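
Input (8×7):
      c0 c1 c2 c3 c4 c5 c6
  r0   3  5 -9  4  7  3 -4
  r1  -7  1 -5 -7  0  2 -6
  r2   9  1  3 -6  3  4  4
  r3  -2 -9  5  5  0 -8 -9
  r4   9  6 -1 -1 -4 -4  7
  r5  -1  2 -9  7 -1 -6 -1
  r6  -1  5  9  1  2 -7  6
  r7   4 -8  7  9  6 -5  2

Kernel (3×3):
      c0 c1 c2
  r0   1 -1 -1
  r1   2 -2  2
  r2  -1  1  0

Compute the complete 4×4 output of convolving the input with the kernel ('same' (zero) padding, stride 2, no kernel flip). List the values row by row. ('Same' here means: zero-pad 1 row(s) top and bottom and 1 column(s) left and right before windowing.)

Output[0,0]: The receptive field on the zero-padded input at this output position is [0 0 0 / 0 3 5 / 0 -7 1]. Elementwise product with the kernel and sum: 0·1 + 0·-1 + 0·-1 + 0·2 + 3·-2 + 5·2 + 0·-1 + -7·1.

-3 30 7 6
-12 11 -24 7
4 -18 3 -16
15 13 -5 -24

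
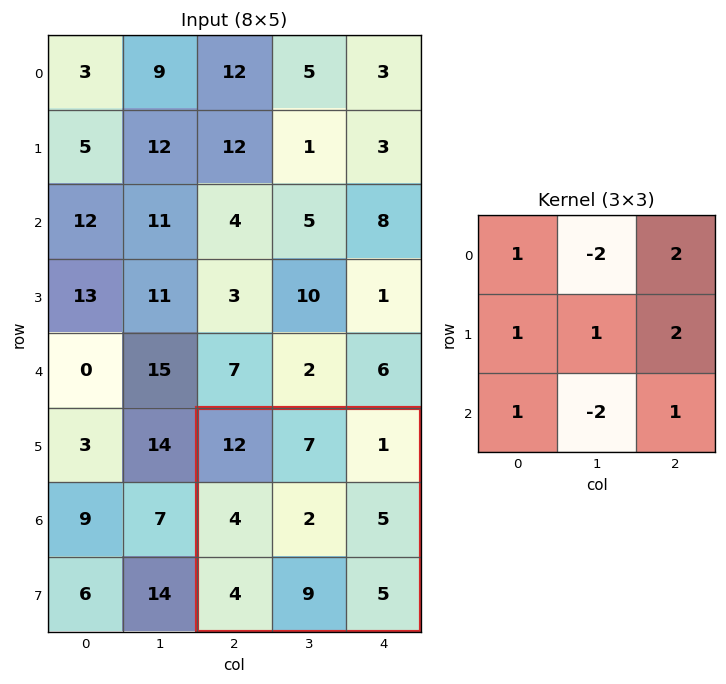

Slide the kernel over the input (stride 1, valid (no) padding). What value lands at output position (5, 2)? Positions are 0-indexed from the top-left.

The receptive field on the input at this output position is [12 7 1 / 4 2 5 / 4 9 5]. Elementwise product with the kernel and sum: 12·1 + 7·-2 + 1·2 + 4·1 + 2·1 + 5·2 + 4·1 + 9·-2 + 5·1.

7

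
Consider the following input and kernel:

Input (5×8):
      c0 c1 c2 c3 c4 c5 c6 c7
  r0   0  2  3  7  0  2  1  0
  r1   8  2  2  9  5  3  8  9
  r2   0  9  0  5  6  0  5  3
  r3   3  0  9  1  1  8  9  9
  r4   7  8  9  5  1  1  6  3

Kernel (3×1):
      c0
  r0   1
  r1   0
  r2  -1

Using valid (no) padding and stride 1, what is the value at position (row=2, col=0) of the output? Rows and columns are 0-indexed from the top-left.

The receptive field on the input at this output position is [0 / 3 / 7]. Elementwise product with the kernel and sum: 0·1 + 7·-1.

-7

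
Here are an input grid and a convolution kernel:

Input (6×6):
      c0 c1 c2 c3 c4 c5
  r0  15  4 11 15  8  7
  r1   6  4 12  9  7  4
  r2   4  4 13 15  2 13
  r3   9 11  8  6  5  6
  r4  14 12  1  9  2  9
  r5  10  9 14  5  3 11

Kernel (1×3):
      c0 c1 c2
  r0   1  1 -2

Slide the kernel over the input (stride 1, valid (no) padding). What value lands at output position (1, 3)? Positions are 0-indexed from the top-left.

The receptive field on the input at this output position is [9 7 4]. Elementwise product with the kernel and sum: 9·1 + 7·1 + 4·-2.

8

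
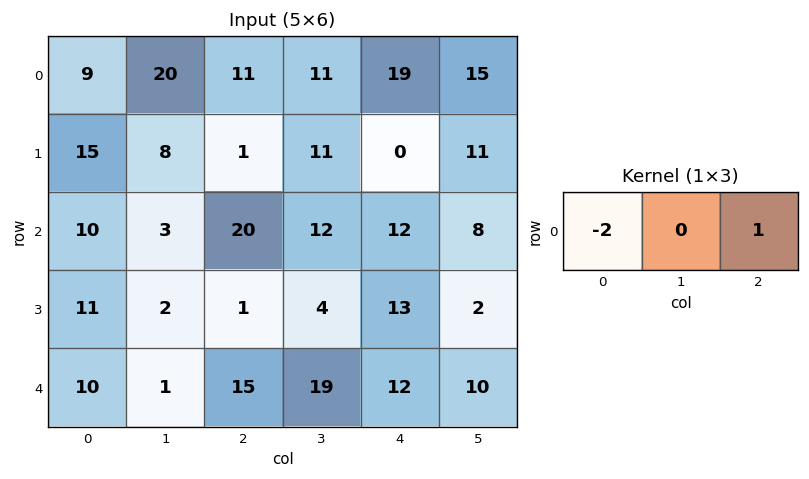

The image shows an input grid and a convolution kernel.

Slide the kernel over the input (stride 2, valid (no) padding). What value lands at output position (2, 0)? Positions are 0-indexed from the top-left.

-5

The receptive field on the input at this output position is [10 1 15]. Elementwise product with the kernel and sum: 10·-2 + 15·1.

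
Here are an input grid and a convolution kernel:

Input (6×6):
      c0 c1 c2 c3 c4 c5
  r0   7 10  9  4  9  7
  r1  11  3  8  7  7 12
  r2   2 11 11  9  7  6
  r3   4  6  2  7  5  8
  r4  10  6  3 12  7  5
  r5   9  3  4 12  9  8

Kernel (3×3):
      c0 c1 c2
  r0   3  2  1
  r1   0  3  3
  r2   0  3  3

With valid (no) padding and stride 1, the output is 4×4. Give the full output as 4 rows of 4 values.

Output[0,0]: The receptive field on the input at this output position is [7 10 9 / 11 3 8 / 2 11 11]. Elementwise product with the kernel and sum: 7·3 + 10·2 + 9·1 + 3·3 + 8·3 + 11·3 + 11·3.
Output[0,1]: The receptive field on the input at this output position is [10 9 4 / 3 8 7 / 11 11 9]. Elementwise product with the kernel and sum: 10·3 + 9·2 + 4·1 + 8·3 + 7·3 + 11·3 + 9·3.

149 157 134 133
137 119 129 125
90 136 151 122
74 122 145 126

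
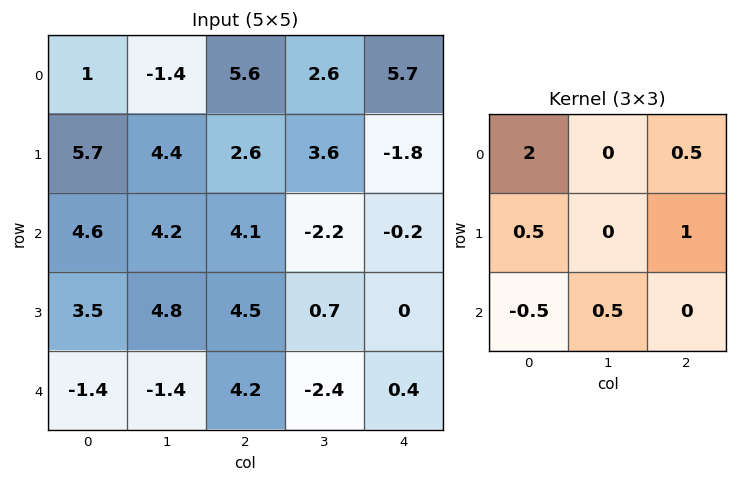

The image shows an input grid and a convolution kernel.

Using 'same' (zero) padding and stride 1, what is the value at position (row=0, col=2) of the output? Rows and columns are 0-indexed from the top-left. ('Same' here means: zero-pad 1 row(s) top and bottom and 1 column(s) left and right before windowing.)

The receptive field on the zero-padded input at this output position is [0 0 0 / -1.4 5.6 2.6 / 4.4 2.6 3.6]. Elementwise product with the kernel and sum: 0·2 + 0·0.5 + -1.4·0.5 + 2.6·1 + 4.4·-0.5 + 2.6·0.5.

1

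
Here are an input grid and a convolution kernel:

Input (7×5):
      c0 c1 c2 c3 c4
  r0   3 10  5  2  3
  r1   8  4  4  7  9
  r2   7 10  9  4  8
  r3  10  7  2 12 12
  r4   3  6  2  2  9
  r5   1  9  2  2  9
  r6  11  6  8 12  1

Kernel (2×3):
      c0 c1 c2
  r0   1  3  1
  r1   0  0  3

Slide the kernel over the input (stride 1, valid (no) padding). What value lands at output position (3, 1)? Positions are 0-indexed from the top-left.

The receptive field on the input at this output position is [7 2 12 / 6 2 2]. Elementwise product with the kernel and sum: 7·1 + 2·3 + 12·1 + 2·3.

31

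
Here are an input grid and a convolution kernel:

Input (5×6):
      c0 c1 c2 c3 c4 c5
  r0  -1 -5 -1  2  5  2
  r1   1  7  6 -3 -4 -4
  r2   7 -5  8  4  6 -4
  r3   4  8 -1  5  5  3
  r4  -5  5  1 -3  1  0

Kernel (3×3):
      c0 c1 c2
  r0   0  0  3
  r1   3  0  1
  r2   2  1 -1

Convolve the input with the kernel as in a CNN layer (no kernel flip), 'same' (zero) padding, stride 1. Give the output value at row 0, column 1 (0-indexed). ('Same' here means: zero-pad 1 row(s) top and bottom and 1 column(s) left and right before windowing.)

-1

The receptive field on the zero-padded input at this output position is [0 0 0 / -1 -5 -1 / 1 7 6]. Elementwise product with the kernel and sum: 0·3 + -1·3 + -1·1 + 1·2 + 7·1 + 6·-1.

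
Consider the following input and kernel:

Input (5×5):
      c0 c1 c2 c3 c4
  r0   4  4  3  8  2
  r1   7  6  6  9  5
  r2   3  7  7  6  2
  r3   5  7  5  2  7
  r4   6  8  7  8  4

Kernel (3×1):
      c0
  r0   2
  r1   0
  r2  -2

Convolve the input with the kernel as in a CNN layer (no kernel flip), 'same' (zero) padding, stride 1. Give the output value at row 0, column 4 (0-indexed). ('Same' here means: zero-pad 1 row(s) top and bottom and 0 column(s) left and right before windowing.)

-10

The receptive field on the zero-padded input at this output position is [0 / 2 / 5]. Elementwise product with the kernel and sum: 0·2 + 5·-2.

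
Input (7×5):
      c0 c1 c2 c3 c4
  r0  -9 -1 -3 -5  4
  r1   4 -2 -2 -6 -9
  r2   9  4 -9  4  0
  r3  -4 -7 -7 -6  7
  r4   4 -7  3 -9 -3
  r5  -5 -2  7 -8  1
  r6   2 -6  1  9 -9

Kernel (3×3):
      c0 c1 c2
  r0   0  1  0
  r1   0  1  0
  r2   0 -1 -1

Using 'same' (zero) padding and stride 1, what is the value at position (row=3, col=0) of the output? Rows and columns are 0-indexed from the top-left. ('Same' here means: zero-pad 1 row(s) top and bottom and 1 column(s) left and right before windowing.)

8

The receptive field on the zero-padded input at this output position is [0 9 4 / 0 -4 -7 / 0 4 -7]. Elementwise product with the kernel and sum: 9·1 + -4·1 + 4·-1 + -7·-1.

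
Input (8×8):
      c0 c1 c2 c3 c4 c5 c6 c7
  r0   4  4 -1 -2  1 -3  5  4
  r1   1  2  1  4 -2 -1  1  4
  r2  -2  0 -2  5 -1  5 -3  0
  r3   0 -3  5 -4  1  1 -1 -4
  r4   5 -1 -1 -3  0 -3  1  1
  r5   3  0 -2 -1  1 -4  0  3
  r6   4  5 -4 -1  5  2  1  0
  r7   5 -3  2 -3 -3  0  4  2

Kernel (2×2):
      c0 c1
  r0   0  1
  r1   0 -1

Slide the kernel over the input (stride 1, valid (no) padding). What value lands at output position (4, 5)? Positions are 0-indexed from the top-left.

1

The receptive field on the input at this output position is [-3 1 / -4 0]. Elementwise product with the kernel and sum: 1·1 + 0·-1.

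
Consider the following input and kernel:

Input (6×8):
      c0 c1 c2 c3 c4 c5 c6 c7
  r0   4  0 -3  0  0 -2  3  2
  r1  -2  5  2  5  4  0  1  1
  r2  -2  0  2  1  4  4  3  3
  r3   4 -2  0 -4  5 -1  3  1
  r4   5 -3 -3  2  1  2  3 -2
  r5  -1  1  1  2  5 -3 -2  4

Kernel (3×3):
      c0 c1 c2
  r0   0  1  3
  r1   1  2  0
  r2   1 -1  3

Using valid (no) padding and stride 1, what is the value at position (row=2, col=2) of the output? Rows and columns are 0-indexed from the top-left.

The receptive field on the input at this output position is [2 1 4 / 0 -4 5 / -3 2 1]. Elementwise product with the kernel and sum: 1·1 + 4·3 + 0·1 + -4·2 + -3·1 + 2·-1 + 1·3.

3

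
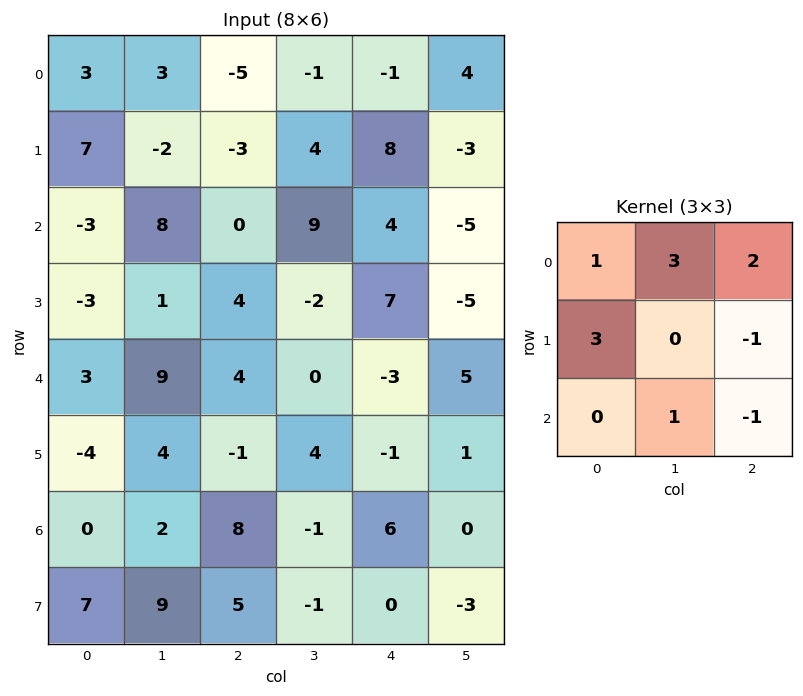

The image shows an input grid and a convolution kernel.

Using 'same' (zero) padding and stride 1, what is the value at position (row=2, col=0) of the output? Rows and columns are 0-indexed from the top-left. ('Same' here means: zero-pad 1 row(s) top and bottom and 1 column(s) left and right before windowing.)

5

The receptive field on the zero-padded input at this output position is [0 7 -2 / 0 -3 8 / 0 -3 1]. Elementwise product with the kernel and sum: 0·1 + 7·3 + -2·2 + 0·3 + 8·-1 + -3·1 + 1·-1.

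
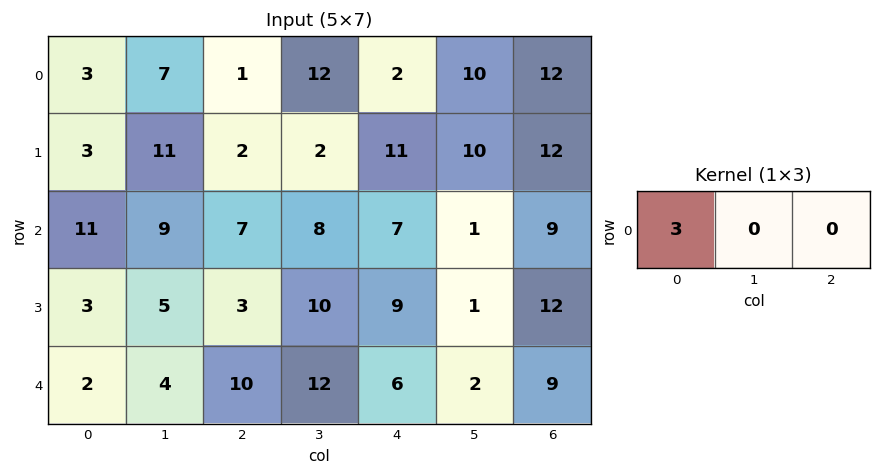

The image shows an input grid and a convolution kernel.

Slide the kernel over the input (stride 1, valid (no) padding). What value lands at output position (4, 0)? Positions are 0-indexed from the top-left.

6

The receptive field on the input at this output position is [2 4 10]. Elementwise product with the kernel and sum: 2·3.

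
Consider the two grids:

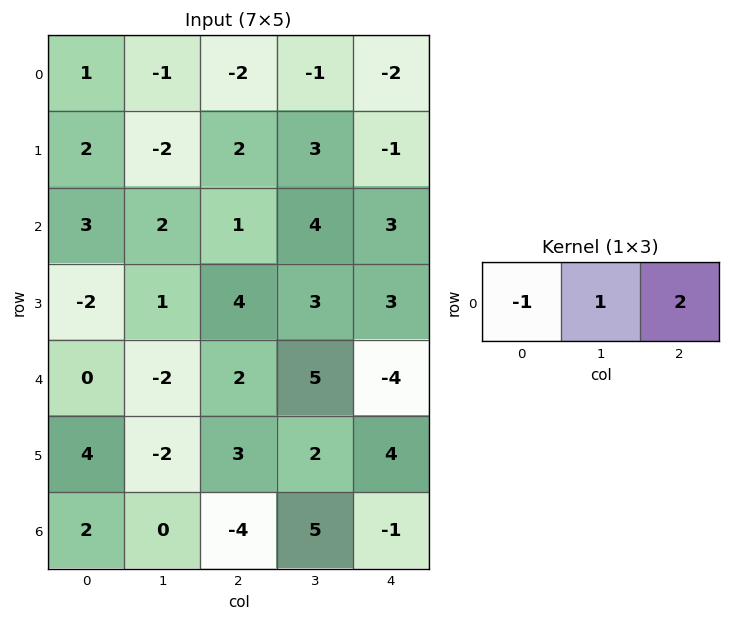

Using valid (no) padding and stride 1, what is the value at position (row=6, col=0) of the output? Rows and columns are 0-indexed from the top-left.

The receptive field on the input at this output position is [2 0 -4]. Elementwise product with the kernel and sum: 2·-1 + 0·1 + -4·2.

-10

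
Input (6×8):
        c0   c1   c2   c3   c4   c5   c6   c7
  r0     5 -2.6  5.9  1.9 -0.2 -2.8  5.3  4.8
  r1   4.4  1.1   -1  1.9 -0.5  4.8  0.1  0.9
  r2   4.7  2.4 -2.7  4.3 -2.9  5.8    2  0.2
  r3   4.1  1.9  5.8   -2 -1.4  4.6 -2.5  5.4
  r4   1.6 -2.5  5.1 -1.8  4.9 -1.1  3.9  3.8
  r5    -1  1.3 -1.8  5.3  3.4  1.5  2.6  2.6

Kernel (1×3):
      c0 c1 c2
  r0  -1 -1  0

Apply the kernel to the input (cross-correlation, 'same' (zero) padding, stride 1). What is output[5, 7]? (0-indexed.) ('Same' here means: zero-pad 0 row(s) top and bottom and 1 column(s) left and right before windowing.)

-5.2

The receptive field on the zero-padded input at this output position is [2.6 2.6 0]. Elementwise product with the kernel and sum: 2.6·-1 + 2.6·-1.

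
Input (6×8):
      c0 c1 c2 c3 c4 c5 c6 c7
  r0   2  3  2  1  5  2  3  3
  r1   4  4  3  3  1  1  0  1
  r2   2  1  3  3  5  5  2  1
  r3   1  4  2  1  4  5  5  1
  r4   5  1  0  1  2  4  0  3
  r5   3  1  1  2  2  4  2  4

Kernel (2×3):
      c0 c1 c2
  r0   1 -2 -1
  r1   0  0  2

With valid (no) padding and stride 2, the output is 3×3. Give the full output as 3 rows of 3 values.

0 -3 -2
1 0 3
5 0 -2

Output[0,0]: The receptive field on the input at this output position is [2 3 2 / 4 4 3]. Elementwise product with the kernel and sum: 2·1 + 3·-2 + 2·-1 + 3·2.
Output[0,1]: The receptive field on the input at this output position is [2 1 5 / 3 3 1]. Elementwise product with the kernel and sum: 2·1 + 1·-2 + 5·-1 + 1·2.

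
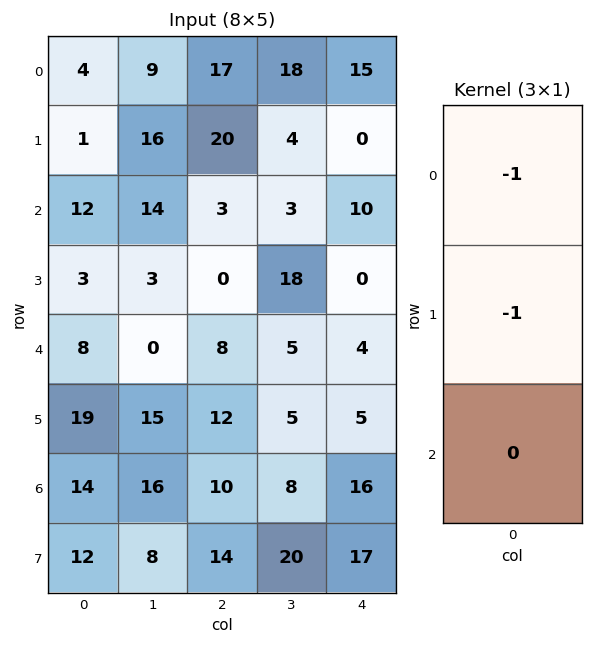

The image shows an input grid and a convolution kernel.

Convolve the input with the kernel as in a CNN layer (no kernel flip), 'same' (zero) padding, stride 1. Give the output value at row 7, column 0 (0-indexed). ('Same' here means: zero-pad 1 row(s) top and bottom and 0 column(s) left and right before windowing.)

The receptive field on the zero-padded input at this output position is [14 / 12 / 0]. Elementwise product with the kernel and sum: 14·-1 + 12·-1.

-26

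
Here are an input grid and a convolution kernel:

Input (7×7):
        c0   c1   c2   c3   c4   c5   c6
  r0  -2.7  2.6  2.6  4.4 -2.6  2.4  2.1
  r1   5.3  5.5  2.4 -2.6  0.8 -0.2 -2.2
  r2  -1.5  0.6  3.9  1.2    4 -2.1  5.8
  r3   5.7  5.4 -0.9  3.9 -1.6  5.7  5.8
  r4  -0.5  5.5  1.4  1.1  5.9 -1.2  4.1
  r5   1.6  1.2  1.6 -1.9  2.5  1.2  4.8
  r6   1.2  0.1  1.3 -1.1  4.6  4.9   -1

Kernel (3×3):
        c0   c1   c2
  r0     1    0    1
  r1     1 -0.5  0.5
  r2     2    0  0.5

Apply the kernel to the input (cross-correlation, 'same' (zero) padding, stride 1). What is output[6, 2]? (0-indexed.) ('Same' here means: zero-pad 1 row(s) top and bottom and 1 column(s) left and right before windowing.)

-1.8

The receptive field on the zero-padded input at this output position is [1.2 1.6 -1.9 / 0.1 1.3 -1.1 / 0 0 0]. Elementwise product with the kernel and sum: 1.2·1 + -1.9·1 + 0.1·1 + 1.3·-0.5 + -1.1·0.5 + 0·2 + 0·0.5.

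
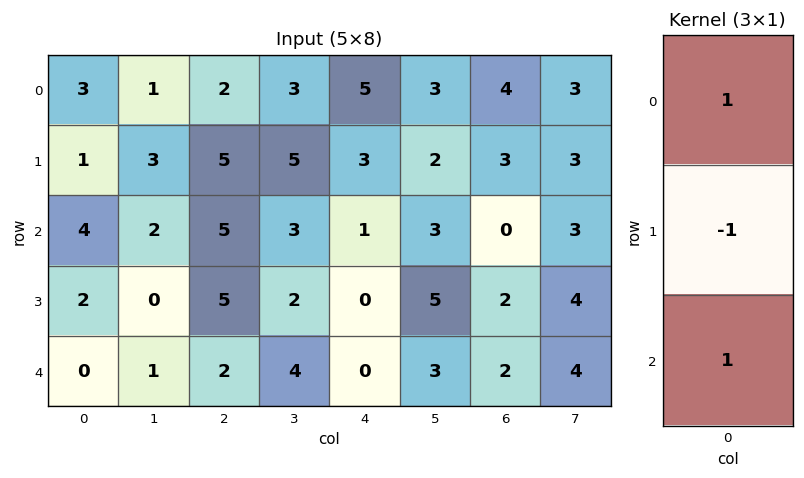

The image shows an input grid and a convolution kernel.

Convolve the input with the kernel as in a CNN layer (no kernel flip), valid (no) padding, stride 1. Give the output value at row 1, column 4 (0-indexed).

2

The receptive field on the input at this output position is [3 / 1 / 0]. Elementwise product with the kernel and sum: 3·1 + 1·-1 + 0·1.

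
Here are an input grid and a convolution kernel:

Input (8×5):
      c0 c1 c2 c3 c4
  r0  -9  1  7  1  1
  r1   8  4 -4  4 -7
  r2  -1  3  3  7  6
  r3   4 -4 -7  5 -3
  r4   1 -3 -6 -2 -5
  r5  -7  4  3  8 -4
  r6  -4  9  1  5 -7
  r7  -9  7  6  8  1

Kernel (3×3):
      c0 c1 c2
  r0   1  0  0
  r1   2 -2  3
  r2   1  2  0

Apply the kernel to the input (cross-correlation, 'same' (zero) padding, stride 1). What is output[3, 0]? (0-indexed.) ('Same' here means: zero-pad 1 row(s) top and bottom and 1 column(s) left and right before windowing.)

-18

The receptive field on the zero-padded input at this output position is [0 -1 3 / 0 4 -4 / 0 1 -3]. Elementwise product with the kernel and sum: 0·1 + 0·2 + 4·-2 + -4·3 + 0·1 + 1·2.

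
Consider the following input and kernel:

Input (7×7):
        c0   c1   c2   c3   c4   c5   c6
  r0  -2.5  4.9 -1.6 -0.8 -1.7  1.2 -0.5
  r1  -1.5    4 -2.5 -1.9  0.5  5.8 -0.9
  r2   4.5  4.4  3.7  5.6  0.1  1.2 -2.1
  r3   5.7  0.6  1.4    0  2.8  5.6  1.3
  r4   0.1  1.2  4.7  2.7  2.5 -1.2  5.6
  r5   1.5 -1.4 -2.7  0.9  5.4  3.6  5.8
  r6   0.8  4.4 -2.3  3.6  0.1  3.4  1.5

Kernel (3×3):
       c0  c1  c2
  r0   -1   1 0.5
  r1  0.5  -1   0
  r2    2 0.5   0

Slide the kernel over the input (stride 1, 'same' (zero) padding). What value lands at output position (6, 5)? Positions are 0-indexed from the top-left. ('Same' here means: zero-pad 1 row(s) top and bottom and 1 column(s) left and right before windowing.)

The receptive field on the zero-padded input at this output position is [5.4 3.6 5.8 / 0.1 3.4 1.5 / 0 0 0]. Elementwise product with the kernel and sum: 5.4·-1 + 3.6·1 + 5.8·0.5 + 0.1·0.5 + 3.4·-1 + 0·2 + 0·0.5.

-2.25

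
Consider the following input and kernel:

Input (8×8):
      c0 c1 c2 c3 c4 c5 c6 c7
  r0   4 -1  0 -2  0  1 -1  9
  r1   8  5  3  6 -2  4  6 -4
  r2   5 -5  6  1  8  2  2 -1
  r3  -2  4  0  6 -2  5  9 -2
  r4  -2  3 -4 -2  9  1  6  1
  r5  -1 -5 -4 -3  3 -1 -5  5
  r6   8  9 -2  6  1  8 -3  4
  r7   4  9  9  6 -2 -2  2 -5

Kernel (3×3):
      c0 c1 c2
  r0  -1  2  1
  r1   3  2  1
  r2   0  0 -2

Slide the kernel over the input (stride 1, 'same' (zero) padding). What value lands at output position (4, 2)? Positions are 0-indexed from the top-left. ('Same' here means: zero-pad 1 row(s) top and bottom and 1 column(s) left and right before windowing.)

7

The receptive field on the zero-padded input at this output position is [4 0 6 / 3 -4 -2 / -5 -4 -3]. Elementwise product with the kernel and sum: 4·-1 + 0·2 + 6·1 + 3·3 + -4·2 + -2·1 + -3·-2.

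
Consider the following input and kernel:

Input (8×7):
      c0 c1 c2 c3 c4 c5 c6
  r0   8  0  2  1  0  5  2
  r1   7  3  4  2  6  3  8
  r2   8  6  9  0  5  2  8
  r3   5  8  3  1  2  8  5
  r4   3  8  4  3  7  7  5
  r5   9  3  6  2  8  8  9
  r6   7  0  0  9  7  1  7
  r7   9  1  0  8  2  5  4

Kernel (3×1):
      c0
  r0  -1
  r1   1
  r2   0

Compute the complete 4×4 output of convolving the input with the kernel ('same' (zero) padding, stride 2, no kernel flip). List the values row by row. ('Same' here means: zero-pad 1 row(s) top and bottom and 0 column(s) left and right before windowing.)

Output[0,0]: The receptive field on the zero-padded input at this output position is [0 / 8 / 7]. Elementwise product with the kernel and sum: 0·-1 + 8·1.
Output[0,1]: The receptive field on the zero-padded input at this output position is [0 / 2 / 4]. Elementwise product with the kernel and sum: 0·-1 + 2·1.

8 2 0 2
1 5 -1 0
-2 1 5 0
-2 -6 -1 -2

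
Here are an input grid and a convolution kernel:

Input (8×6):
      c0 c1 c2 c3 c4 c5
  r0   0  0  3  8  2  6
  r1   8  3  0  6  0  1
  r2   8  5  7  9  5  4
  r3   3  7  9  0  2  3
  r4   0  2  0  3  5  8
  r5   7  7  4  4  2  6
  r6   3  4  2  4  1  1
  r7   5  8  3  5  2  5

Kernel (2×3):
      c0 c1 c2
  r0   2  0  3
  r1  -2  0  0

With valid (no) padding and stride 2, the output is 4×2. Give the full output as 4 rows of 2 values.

-7 12
31 11
-14 7
2 1

Output[0,0]: The receptive field on the input at this output position is [0 0 3 / 8 3 0]. Elementwise product with the kernel and sum: 0·2 + 3·3 + 8·-2.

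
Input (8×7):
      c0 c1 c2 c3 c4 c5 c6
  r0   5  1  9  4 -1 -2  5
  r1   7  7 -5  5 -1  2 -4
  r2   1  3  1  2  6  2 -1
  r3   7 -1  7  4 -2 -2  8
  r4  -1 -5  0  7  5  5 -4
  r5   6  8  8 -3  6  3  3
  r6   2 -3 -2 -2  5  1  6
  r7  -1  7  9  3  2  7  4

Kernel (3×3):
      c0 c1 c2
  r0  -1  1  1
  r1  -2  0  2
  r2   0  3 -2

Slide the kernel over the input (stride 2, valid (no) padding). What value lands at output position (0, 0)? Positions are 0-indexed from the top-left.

The receptive field on the input at this output position is [5 1 9 / 7 7 -5 / 1 3 1]. Elementwise product with the kernel and sum: 5·-1 + 1·1 + 9·1 + 7·-2 + -5·2 + 3·3 + 1·-2.

-12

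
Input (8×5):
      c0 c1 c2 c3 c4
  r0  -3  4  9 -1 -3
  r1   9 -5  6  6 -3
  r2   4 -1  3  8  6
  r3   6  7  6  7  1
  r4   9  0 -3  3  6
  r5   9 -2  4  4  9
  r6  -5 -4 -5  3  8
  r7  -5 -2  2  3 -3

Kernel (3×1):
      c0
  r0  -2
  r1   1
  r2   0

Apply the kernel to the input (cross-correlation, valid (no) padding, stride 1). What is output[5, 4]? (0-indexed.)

-10

The receptive field on the input at this output position is [9 / 8 / -3]. Elementwise product with the kernel and sum: 9·-2 + 8·1.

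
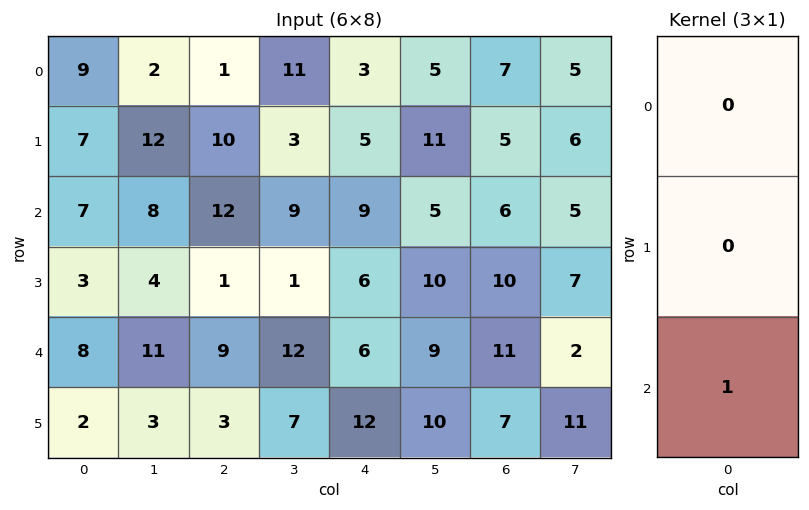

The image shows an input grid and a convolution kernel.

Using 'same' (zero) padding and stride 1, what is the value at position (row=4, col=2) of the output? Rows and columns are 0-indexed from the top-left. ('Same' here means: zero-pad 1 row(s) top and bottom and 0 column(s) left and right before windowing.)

The receptive field on the zero-padded input at this output position is [1 / 9 / 3]. Elementwise product with the kernel and sum: 3·1.

3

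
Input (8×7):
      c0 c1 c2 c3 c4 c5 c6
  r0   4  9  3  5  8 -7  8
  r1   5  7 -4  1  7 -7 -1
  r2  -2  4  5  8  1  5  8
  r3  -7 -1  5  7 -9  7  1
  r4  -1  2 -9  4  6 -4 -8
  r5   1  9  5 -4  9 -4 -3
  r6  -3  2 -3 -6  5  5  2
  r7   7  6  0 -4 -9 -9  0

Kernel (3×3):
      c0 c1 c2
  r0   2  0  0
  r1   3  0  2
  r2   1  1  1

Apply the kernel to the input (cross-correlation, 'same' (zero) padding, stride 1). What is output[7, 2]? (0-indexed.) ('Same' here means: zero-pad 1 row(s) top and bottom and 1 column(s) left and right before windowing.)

The receptive field on the zero-padded input at this output position is [2 -3 -6 / 6 0 -4 / 0 0 0]. Elementwise product with the kernel and sum: 2·2 + 6·3 + -4·2 + 0·1 + 0·1 + 0·1.

14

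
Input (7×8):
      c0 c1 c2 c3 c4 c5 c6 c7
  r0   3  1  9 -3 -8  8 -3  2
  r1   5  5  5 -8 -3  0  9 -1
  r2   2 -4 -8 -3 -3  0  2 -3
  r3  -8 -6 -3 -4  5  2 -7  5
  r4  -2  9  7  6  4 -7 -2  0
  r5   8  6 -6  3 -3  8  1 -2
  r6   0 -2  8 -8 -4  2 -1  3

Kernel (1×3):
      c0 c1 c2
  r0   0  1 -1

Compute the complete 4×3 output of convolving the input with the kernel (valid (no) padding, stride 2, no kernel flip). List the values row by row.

Output[0,0]: The receptive field on the input at this output position is [3 1 9]. Elementwise product with the kernel and sum: 1·1 + 9·-1.
Output[0,1]: The receptive field on the input at this output position is [9 -3 -8]. Elementwise product with the kernel and sum: -3·1 + -8·-1.

-8 5 11
4 0 -2
2 2 -5
-10 -4 3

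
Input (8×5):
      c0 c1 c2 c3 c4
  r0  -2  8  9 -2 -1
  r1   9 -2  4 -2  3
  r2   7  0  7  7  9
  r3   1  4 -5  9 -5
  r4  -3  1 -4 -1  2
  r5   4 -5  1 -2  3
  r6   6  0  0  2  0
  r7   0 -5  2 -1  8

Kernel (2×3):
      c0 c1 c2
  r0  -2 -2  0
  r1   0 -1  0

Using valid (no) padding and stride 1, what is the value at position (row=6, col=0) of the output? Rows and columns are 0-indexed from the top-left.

The receptive field on the input at this output position is [6 0 0 / 0 -5 2]. Elementwise product with the kernel and sum: 6·-2 + 0·-2 + -5·-1.

-7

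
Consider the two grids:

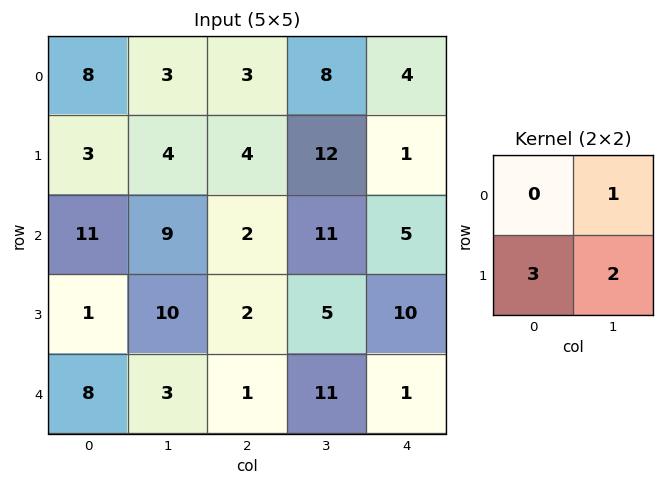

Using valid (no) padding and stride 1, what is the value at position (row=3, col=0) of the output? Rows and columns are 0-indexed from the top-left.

40

The receptive field on the input at this output position is [1 10 / 8 3]. Elementwise product with the kernel and sum: 10·1 + 8·3 + 3·2.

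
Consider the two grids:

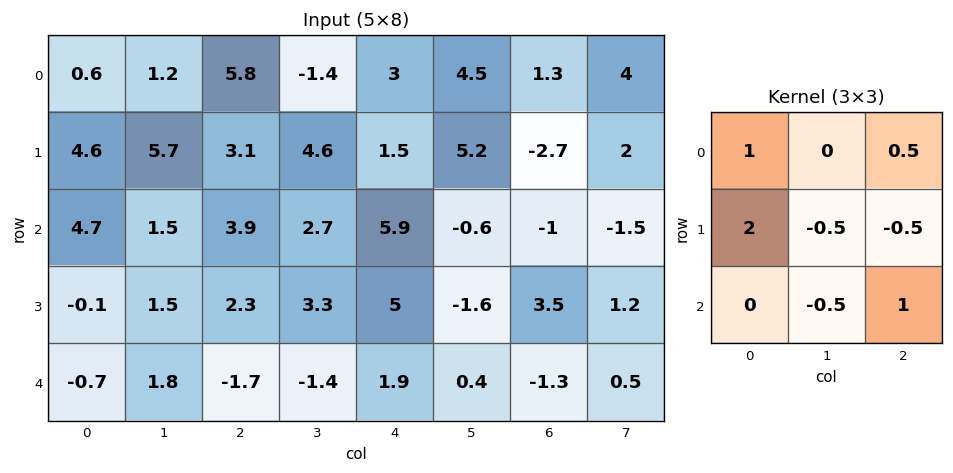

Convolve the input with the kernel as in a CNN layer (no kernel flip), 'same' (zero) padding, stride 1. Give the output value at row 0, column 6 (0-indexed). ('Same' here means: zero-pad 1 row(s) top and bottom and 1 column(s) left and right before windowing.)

9.7

The receptive field on the zero-padded input at this output position is [0 0 0 / 4.5 1.3 4 / 5.2 -2.7 2]. Elementwise product with the kernel and sum: 0·1 + 0·0.5 + 4.5·2 + 1.3·-0.5 + 4·-0.5 + -2.7·-0.5 + 2·1.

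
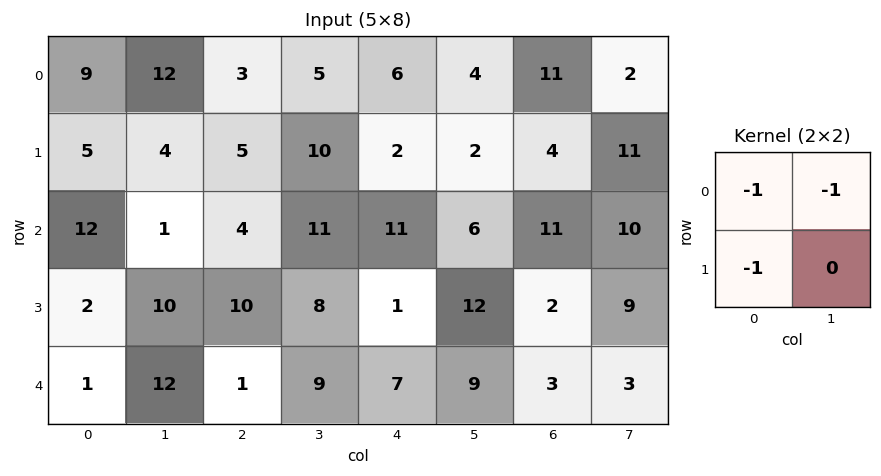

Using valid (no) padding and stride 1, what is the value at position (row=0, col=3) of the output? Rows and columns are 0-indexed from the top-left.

The receptive field on the input at this output position is [5 6 / 10 2]. Elementwise product with the kernel and sum: 5·-1 + 6·-1 + 10·-1.

-21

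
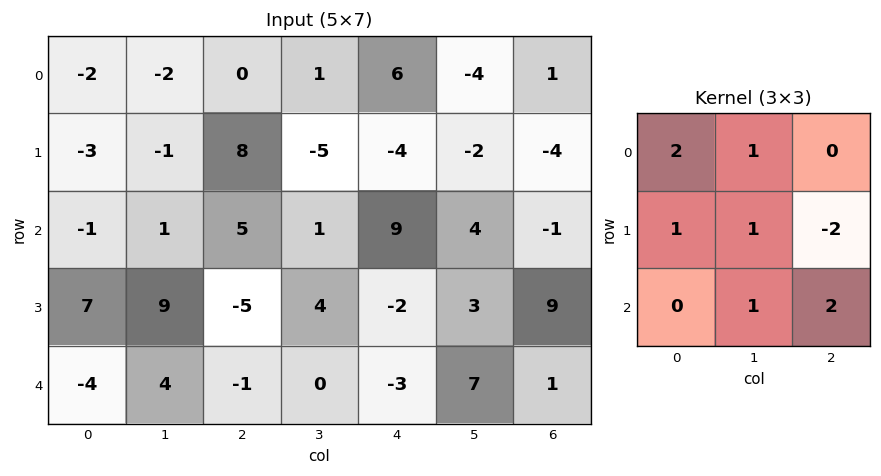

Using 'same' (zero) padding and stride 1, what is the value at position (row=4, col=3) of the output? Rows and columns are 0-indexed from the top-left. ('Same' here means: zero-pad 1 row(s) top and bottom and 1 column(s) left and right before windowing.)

-1

The receptive field on the zero-padded input at this output position is [-5 4 -2 / -1 0 -3 / 0 0 0]. Elementwise product with the kernel and sum: -5·2 + 4·1 + -1·1 + 0·1 + -3·-2 + 0·1 + 0·2.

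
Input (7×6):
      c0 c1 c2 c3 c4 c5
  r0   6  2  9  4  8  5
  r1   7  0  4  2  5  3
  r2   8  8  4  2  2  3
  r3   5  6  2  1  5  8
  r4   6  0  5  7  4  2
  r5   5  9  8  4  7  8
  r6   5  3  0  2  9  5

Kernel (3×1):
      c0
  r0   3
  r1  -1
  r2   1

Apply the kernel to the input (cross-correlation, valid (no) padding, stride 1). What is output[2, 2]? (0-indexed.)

15

The receptive field on the input at this output position is [4 / 2 / 5]. Elementwise product with the kernel and sum: 4·3 + 2·-1 + 5·1.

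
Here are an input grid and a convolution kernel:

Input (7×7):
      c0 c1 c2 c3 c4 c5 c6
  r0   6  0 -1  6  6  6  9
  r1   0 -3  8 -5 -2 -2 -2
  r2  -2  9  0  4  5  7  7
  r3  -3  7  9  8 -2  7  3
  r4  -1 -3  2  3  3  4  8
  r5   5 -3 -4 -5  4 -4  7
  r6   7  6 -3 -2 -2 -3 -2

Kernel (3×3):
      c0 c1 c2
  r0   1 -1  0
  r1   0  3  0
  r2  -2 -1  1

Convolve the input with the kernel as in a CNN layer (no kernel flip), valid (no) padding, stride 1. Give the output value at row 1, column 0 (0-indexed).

The receptive field on the input at this output position is [0 -3 8 / -2 9 0 / -3 7 9]. Elementwise product with the kernel and sum: 0·1 + -3·-1 + 9·3 + -3·-2 + 7·-1 + 9·1.

38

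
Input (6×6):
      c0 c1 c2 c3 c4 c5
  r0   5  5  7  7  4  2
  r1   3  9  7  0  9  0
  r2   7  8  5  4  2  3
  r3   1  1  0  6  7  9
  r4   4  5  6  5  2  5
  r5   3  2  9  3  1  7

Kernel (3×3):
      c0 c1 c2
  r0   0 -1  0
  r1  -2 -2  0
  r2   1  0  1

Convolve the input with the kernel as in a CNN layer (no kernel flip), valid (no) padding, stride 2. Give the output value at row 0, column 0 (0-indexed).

The receptive field on the input at this output position is [5 5 7 / 3 9 7 / 7 8 5]. Elementwise product with the kernel and sum: 5·-1 + 3·-2 + 9·-2 + 7·1 + 5·1.

-17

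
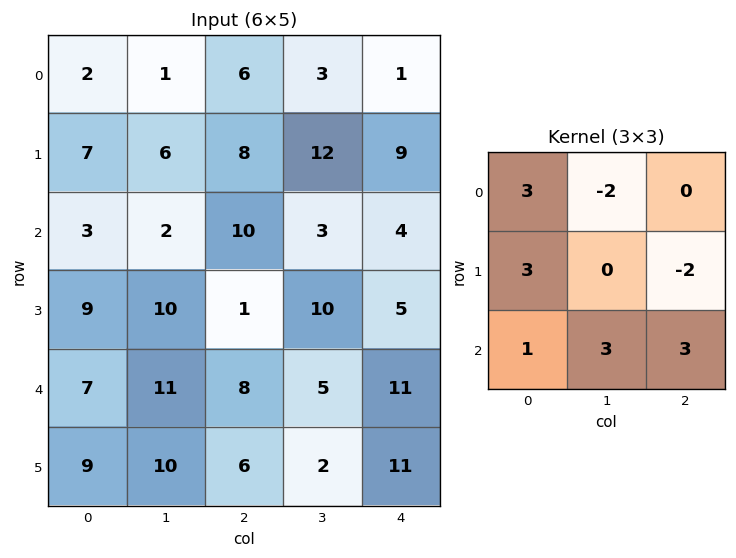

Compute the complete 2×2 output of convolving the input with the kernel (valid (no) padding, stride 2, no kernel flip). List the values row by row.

48 49
94 73

Output[0,0]: The receptive field on the input at this output position is [2 1 6 / 7 6 8 / 3 2 10]. Elementwise product with the kernel and sum: 2·3 + 1·-2 + 7·3 + 8·-2 + 3·1 + 2·3 + 10·3.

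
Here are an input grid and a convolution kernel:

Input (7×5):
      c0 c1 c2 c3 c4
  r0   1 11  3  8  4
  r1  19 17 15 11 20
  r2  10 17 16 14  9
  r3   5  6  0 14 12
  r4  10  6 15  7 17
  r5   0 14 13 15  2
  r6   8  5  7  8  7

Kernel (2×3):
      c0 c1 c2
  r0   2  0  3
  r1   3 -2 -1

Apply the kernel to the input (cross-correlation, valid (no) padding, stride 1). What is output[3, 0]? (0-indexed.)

13

The receptive field on the input at this output position is [5 6 0 / 10 6 15]. Elementwise product with the kernel and sum: 5·2 + 0·3 + 10·3 + 6·-2 + 15·-1.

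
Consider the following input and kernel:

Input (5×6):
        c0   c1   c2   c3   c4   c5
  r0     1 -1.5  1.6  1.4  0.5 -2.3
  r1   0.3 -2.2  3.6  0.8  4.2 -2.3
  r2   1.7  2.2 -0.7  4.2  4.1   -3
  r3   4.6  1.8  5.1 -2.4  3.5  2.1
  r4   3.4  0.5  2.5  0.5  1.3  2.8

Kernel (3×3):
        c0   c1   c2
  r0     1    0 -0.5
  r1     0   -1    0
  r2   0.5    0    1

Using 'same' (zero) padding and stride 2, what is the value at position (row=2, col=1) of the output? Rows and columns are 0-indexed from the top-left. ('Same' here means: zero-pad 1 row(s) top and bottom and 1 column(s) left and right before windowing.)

The receptive field on the zero-padded input at this output position is [1.8 5.1 -2.4 / 0.5 2.5 0.5 / 0 0 0]. Elementwise product with the kernel and sum: 1.8·1 + -2.4·-0.5 + 2.5·-1 + 0·0.5 + 0·1.

0.5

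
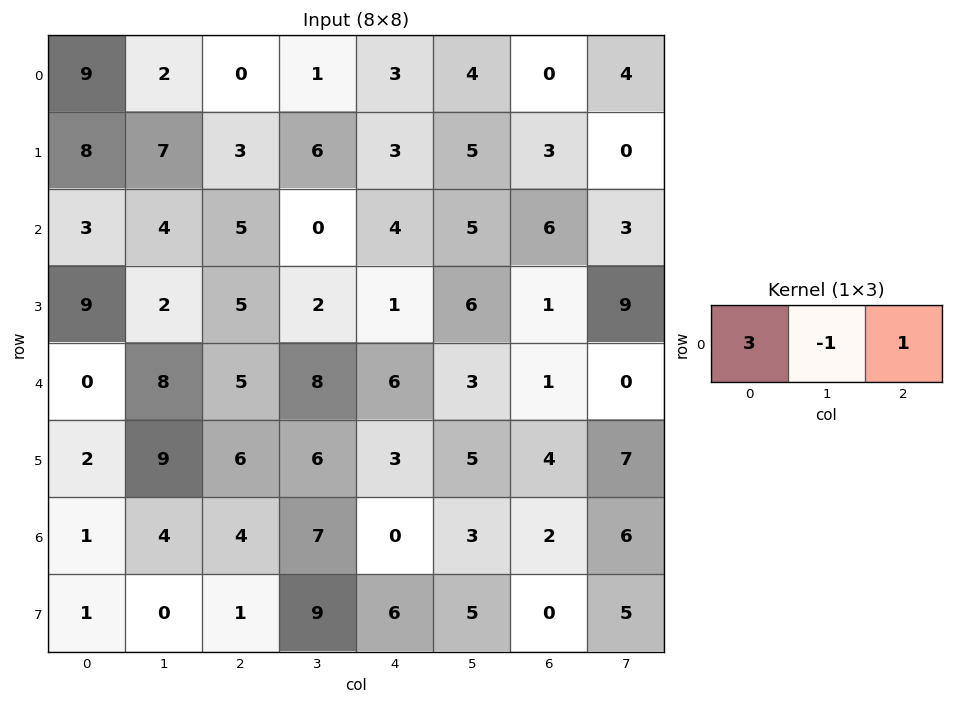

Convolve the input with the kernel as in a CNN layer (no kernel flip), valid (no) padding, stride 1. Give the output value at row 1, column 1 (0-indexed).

24

The receptive field on the input at this output position is [7 3 6]. Elementwise product with the kernel and sum: 7·3 + 3·-1 + 6·1.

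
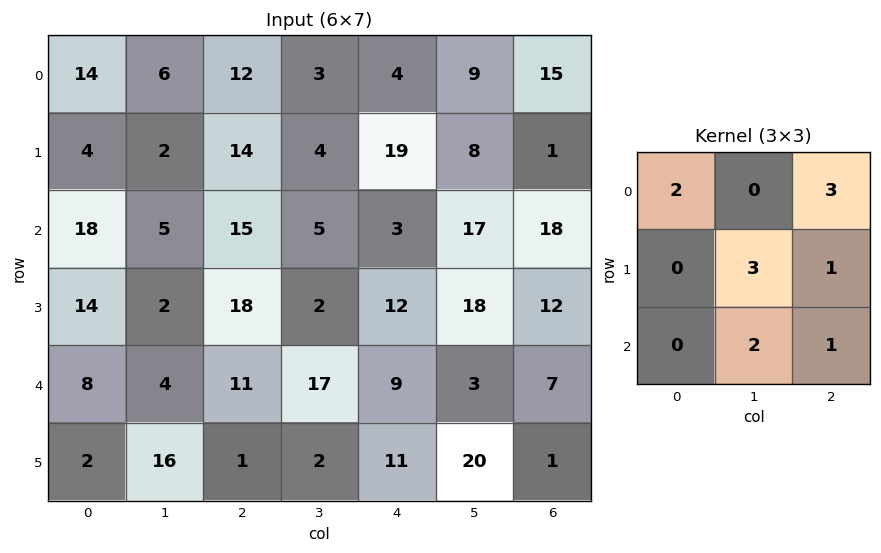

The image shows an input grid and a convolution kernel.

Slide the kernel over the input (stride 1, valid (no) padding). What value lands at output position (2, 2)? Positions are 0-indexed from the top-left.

100

The receptive field on the input at this output position is [15 5 3 / 18 2 12 / 11 17 9]. Elementwise product with the kernel and sum: 15·2 + 3·3 + 2·3 + 12·1 + 17·2 + 9·1.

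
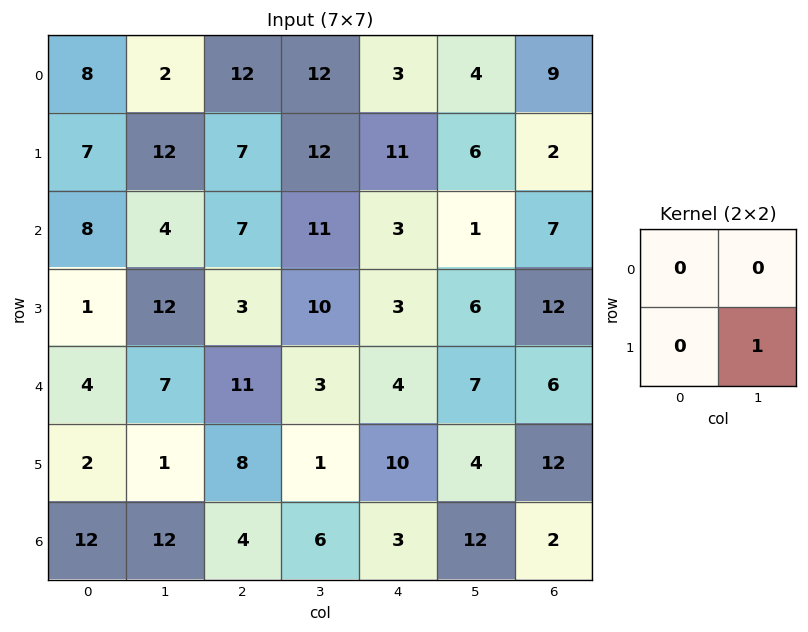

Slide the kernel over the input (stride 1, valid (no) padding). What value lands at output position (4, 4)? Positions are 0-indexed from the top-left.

The receptive field on the input at this output position is [4 7 / 10 4]. Elementwise product with the kernel and sum: 4·1.

4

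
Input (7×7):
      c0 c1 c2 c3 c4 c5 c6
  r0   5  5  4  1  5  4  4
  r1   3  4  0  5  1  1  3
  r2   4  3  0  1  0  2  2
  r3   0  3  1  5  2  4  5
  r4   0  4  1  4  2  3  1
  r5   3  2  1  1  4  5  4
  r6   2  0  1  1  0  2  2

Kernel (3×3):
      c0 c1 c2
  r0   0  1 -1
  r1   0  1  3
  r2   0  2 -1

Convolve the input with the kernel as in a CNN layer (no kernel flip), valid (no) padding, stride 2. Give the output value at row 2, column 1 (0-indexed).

The receptive field on the input at this output position is [1 4 2 / 1 1 4 / 1 1 0]. Elementwise product with the kernel and sum: 4·1 + 2·-1 + 1·1 + 4·3 + 1·2 + 0·-1.

17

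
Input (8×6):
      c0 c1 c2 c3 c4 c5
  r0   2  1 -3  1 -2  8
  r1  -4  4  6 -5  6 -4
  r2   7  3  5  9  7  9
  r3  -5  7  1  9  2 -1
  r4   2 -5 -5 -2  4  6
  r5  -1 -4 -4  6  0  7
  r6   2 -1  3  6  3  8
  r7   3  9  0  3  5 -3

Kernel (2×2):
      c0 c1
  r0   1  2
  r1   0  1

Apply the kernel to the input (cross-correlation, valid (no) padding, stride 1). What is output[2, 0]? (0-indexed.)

The receptive field on the input at this output position is [7 3 / -5 7]. Elementwise product with the kernel and sum: 7·1 + 3·2 + 7·1.

20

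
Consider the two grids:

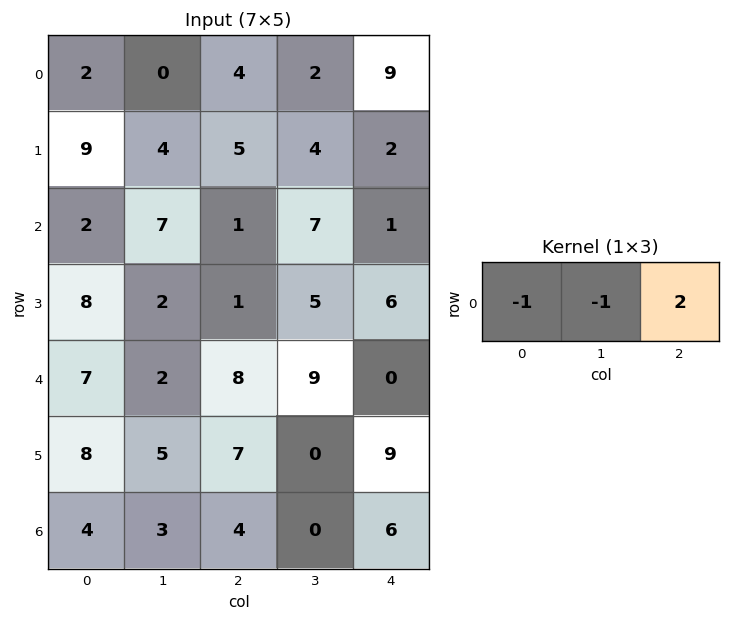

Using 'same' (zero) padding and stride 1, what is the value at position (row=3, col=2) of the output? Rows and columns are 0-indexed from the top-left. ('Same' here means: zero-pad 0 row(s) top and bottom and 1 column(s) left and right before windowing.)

The receptive field on the zero-padded input at this output position is [2 1 5]. Elementwise product with the kernel and sum: 2·-1 + 1·-1 + 5·2.

7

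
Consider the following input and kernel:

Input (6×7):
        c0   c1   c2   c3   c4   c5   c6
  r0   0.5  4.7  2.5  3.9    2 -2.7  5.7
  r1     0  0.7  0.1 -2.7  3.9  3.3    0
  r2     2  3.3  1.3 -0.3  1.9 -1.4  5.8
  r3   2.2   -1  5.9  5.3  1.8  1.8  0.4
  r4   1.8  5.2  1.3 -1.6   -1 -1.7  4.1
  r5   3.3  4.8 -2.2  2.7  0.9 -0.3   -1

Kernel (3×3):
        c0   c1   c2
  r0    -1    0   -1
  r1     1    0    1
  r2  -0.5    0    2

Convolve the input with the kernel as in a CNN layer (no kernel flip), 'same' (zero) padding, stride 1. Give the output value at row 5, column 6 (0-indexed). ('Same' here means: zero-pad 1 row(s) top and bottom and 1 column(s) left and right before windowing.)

The receptive field on the zero-padded input at this output position is [-1.7 4.1 0 / -0.3 -1 0 / 0 0 0]. Elementwise product with the kernel and sum: -1.7·-1 + 0·-1 + -0.3·1 + 0·1 + 0·-0.5 + 0·2.

1.4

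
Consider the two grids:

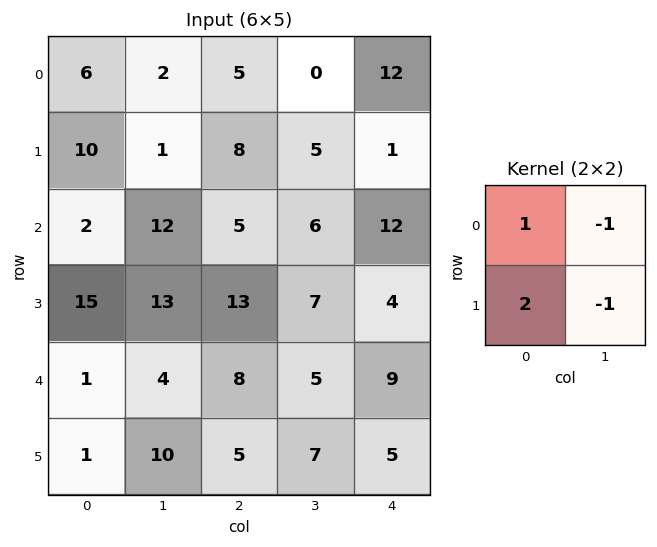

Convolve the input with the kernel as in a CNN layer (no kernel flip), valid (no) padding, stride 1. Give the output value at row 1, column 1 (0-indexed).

The receptive field on the input at this output position is [1 8 / 12 5]. Elementwise product with the kernel and sum: 1·1 + 8·-1 + 12·2 + 5·-1.

12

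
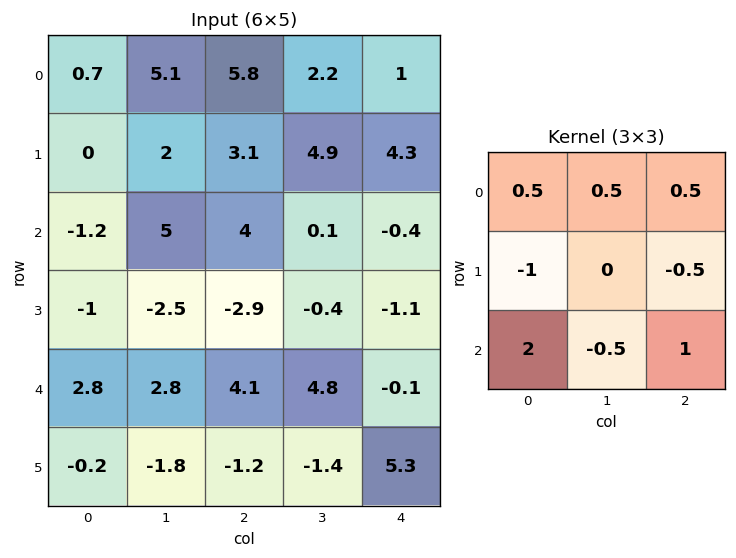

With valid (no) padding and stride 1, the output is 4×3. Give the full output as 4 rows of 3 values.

Output[0,0]: The receptive field on the input at this output position is [0.7 5.1 5.8 / 0 2 3.1 / -1.2 5 4]. Elementwise product with the kernel and sum: 0.7·0.5 + 5.1·0.5 + 5.8·0.5 + 0·-1 + 3.1·-0.5 + -1.2·2 + 5·-0.5 + 4·1.
Output[0,1]: The receptive field on the input at this output position is [5.1 5.8 2.2 / 2 3.1 4.9 / 5 4 0.1]. Elementwise product with the kernel and sum: 5.1·0.5 + 5.8·0.5 + 2.2·0.5 + 2·-1 + 4.9·-0.5 + 5·2 + 4·-0.5 + 0.1·1.

3.35 10.2 6.8
-1.9 -4 -4.35
14.65 15.6 11
-8.75 -12.5 -2.65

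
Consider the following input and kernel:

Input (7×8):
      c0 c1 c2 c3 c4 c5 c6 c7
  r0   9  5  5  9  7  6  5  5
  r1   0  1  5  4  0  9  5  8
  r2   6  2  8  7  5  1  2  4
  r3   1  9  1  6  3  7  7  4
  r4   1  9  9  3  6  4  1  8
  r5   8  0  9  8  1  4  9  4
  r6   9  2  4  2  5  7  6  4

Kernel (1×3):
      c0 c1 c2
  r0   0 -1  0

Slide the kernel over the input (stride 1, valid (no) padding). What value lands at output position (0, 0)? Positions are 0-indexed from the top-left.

-5

The receptive field on the input at this output position is [9 5 5]. Elementwise product with the kernel and sum: 5·-1.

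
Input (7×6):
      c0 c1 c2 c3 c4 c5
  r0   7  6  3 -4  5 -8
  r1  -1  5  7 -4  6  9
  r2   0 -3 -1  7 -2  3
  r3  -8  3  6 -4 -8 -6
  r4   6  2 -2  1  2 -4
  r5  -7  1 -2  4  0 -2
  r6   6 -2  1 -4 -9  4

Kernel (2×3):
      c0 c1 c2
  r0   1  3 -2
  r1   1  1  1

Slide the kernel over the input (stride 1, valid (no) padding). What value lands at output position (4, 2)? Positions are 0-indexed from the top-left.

-1

The receptive field on the input at this output position is [-2 1 2 / -2 4 0]. Elementwise product with the kernel and sum: -2·1 + 1·3 + 2·-2 + -2·1 + 4·1 + 0·1.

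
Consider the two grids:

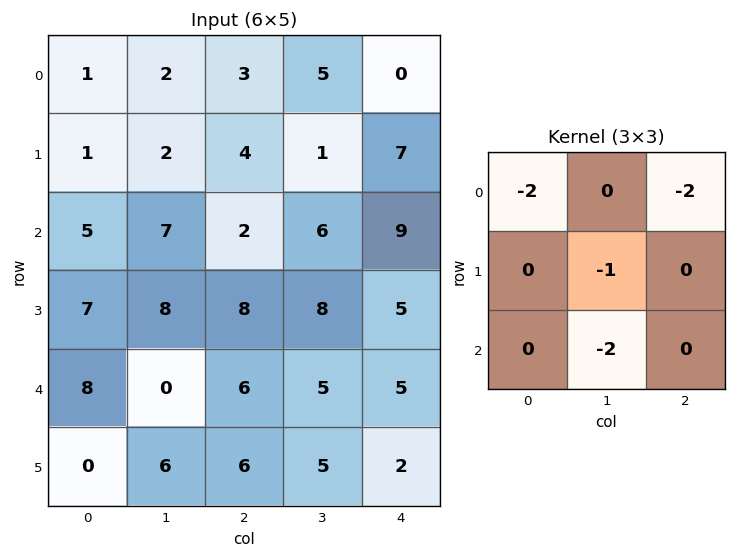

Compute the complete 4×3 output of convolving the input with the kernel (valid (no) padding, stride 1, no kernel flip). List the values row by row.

-24 -22 -19
-33 -24 -44
-22 -46 -40
-42 -50 -41

Output[0,0]: The receptive field on the input at this output position is [1 2 3 / 1 2 4 / 5 7 2]. Elementwise product with the kernel and sum: 1·-2 + 3·-2 + 2·-1 + 7·-2.
Output[0,1]: The receptive field on the input at this output position is [2 3 5 / 2 4 1 / 7 2 6]. Elementwise product with the kernel and sum: 2·-2 + 5·-2 + 4·-1 + 2·-2.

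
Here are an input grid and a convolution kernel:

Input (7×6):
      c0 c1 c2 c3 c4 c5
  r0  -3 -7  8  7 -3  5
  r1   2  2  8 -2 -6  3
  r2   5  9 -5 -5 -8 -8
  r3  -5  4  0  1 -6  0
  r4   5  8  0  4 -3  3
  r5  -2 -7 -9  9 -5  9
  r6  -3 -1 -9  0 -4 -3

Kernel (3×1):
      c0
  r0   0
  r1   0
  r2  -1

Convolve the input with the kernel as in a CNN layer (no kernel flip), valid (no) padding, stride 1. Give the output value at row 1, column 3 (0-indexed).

-1

The receptive field on the input at this output position is [-2 / -5 / 1]. Elementwise product with the kernel and sum: 1·-1.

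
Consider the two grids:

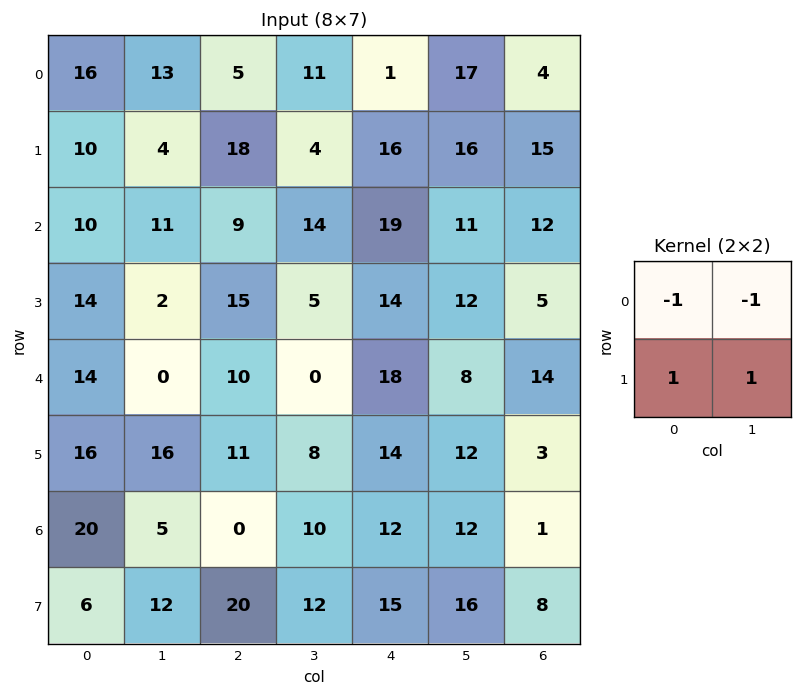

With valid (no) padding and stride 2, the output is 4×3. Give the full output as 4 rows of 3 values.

-15 6 14
-5 -3 -4
18 9 0
-7 22 7

Output[0,0]: The receptive field on the input at this output position is [16 13 / 10 4]. Elementwise product with the kernel and sum: 16·-1 + 13·-1 + 10·1 + 4·1.
Output[0,1]: The receptive field on the input at this output position is [5 11 / 18 4]. Elementwise product with the kernel and sum: 5·-1 + 11·-1 + 18·1 + 4·1.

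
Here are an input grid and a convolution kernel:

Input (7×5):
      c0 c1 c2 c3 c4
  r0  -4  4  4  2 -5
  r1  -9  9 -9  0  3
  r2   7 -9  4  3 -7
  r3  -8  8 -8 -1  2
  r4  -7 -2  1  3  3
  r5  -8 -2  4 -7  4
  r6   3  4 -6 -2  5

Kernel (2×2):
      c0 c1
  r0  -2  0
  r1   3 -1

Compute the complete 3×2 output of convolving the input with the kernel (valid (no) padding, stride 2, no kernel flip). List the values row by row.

Output[0,0]: The receptive field on the input at this output position is [-4 4 / -9 9]. Elementwise product with the kernel and sum: -4·-2 + -9·3 + 9·-1.
Output[0,1]: The receptive field on the input at this output position is [4 2 / -9 0]. Elementwise product with the kernel and sum: 4·-2 + -9·3 + 0·-1.

-28 -35
-46 -31
-8 17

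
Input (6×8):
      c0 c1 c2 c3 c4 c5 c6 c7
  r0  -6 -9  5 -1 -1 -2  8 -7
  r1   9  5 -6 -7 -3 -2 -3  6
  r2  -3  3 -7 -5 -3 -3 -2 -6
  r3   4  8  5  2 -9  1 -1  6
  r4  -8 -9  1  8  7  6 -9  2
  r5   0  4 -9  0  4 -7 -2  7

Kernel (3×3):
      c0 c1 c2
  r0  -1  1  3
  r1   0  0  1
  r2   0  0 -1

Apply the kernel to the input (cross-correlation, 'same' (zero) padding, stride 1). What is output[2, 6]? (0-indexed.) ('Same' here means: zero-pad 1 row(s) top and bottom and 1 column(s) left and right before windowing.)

The receptive field on the zero-padded input at this output position is [-2 -3 6 / -3 -2 -6 / 1 -1 6]. Elementwise product with the kernel and sum: -2·-1 + -3·1 + 6·3 + -6·1 + 6·-1.

5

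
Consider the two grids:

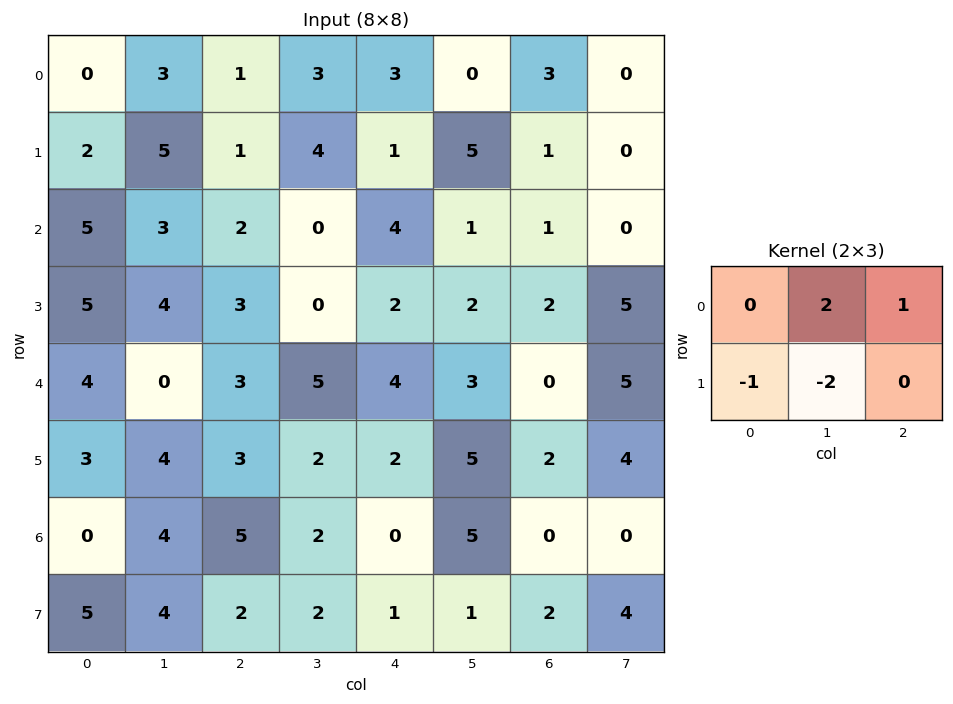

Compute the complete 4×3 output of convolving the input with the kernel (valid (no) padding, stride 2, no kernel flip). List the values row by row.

-5 0 -8
-5 1 -3
-8 7 -6
0 -2 7

Output[0,0]: The receptive field on the input at this output position is [0 3 1 / 2 5 1]. Elementwise product with the kernel and sum: 3·2 + 1·1 + 2·-1 + 5·-2.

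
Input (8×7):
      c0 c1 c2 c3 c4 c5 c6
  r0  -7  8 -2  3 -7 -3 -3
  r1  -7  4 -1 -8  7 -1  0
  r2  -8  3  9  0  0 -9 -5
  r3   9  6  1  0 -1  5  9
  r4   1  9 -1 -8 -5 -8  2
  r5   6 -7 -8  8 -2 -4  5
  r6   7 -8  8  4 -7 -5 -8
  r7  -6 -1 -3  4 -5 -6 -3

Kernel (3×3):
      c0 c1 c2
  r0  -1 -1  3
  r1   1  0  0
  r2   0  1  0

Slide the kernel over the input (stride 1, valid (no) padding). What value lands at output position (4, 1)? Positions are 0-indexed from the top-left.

-31

The receptive field on the input at this output position is [9 -1 -8 / -7 -8 8 / -8 8 4]. Elementwise product with the kernel and sum: 9·-1 + -1·-1 + -8·3 + -7·1 + 8·1.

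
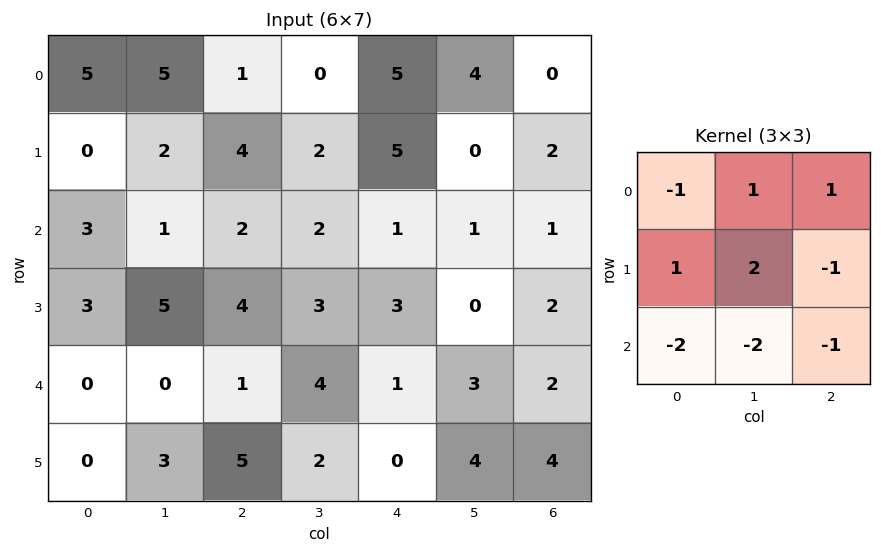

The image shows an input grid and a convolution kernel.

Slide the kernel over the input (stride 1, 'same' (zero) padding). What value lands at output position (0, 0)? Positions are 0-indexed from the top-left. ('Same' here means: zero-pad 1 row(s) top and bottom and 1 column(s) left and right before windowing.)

3

The receptive field on the zero-padded input at this output position is [0 0 0 / 0 5 5 / 0 0 2]. Elementwise product with the kernel and sum: 0·-1 + 0·1 + 0·1 + 0·1 + 5·2 + 5·-1 + 0·-2 + 0·-2 + 2·-1.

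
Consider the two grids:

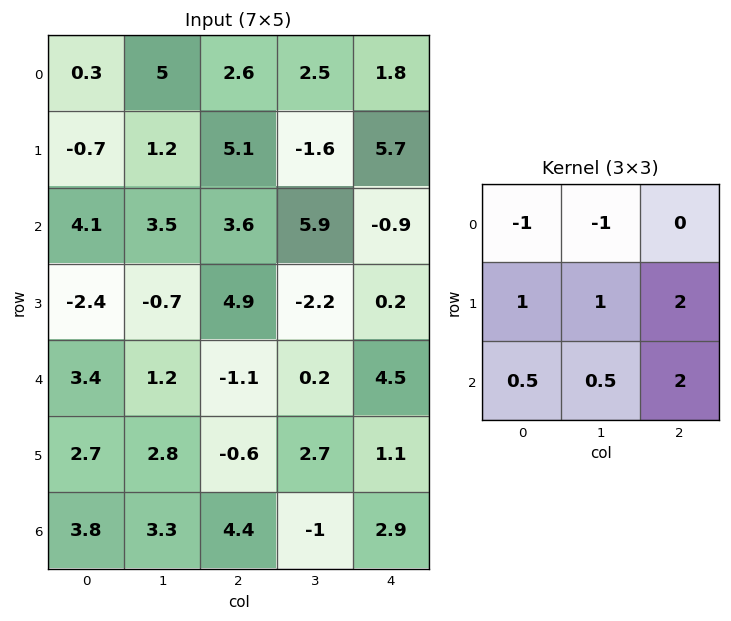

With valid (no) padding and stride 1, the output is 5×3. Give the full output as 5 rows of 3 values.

Output[0,0]: The receptive field on the input at this output position is [0.3 5 2.6 / -0.7 1.2 5.1 / 4.1 3.5 3.6]. Elementwise product with the kernel and sum: 0.3·-1 + 5·-1 + -0.7·1 + 1.2·1 + 5.1·2 + 4.1·0.5 + 3.5·0.5 + 3.6·2.

16.4 10.85 12.75
22.55 10.3 5.95
-0.8 -6.85 2.15
7.05 2.8 8.65
12.05 9.35 12.7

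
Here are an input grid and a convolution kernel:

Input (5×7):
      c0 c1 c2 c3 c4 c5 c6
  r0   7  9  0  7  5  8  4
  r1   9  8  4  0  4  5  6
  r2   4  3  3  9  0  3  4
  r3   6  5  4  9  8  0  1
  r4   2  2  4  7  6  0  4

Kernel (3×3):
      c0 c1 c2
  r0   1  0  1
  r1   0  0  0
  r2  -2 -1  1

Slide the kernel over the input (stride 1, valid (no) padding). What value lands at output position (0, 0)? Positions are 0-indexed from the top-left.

The receptive field on the input at this output position is [7 9 0 / 9 8 4 / 4 3 3]. Elementwise product with the kernel and sum: 7·1 + 0·1 + 4·-2 + 3·-1 + 3·1.

-1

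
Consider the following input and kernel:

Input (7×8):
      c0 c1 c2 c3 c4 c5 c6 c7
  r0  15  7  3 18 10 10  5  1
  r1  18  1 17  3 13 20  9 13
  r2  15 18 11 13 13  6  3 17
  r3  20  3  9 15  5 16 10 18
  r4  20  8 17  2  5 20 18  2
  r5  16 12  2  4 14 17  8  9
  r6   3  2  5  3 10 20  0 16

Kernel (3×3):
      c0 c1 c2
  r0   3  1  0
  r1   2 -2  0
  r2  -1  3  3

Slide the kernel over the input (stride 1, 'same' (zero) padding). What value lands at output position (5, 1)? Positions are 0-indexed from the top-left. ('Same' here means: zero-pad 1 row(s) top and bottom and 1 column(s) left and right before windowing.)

94

The receptive field on the zero-padded input at this output position is [20 8 17 / 16 12 2 / 3 2 5]. Elementwise product with the kernel and sum: 20·3 + 8·1 + 16·2 + 12·-2 + 3·-1 + 2·3 + 5·3.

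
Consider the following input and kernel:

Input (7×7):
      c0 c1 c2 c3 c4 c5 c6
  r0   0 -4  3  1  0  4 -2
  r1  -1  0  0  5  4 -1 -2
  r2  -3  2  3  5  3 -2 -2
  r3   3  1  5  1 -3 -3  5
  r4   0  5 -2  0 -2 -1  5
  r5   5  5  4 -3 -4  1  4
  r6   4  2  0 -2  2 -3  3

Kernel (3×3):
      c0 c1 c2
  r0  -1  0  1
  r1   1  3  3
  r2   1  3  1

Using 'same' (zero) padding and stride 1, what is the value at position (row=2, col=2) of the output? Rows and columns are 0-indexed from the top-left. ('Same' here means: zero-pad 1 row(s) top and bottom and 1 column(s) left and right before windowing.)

The receptive field on the zero-padded input at this output position is [0 0 5 / 2 3 5 / 1 5 1]. Elementwise product with the kernel and sum: 0·-1 + 5·1 + 2·1 + 3·3 + 5·3 + 1·1 + 5·3 + 1·1.

48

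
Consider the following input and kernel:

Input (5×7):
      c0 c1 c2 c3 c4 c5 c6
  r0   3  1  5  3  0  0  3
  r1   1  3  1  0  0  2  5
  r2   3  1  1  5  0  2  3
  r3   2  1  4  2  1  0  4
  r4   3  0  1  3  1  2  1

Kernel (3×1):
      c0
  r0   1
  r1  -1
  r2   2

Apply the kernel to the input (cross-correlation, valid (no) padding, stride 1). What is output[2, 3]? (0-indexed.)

9

The receptive field on the input at this output position is [5 / 2 / 3]. Elementwise product with the kernel and sum: 5·1 + 2·-1 + 3·2.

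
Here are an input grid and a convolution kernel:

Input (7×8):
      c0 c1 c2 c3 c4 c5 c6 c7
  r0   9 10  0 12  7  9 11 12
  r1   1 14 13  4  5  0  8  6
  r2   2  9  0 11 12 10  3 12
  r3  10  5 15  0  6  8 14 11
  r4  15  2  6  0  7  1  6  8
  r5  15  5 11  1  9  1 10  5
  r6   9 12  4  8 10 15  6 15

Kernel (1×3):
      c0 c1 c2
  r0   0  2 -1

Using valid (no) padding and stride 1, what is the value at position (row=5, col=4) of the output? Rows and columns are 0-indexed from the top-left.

-8

The receptive field on the input at this output position is [9 1 10]. Elementwise product with the kernel and sum: 1·2 + 10·-1.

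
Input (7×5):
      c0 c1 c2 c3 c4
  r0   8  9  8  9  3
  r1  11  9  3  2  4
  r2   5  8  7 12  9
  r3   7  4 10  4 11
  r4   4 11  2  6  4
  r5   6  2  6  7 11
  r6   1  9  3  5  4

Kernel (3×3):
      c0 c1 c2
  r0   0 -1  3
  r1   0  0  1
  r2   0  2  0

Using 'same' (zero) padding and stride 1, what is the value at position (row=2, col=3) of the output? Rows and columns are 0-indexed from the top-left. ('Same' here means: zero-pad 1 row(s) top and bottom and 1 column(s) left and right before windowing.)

27

The receptive field on the zero-padded input at this output position is [3 2 4 / 7 12 9 / 10 4 11]. Elementwise product with the kernel and sum: 2·-1 + 4·3 + 9·1 + 4·2.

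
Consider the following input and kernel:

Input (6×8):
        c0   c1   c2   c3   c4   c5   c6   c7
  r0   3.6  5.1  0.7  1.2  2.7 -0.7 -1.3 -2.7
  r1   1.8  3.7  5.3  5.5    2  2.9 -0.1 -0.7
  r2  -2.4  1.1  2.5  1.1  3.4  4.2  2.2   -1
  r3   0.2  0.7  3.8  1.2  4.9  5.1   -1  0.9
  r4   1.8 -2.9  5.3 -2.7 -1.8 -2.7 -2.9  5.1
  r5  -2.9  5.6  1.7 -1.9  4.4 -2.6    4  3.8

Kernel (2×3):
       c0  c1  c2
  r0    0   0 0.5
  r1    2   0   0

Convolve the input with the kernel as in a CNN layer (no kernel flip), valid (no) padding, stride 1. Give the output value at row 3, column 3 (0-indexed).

-2.85

The receptive field on the input at this output position is [1.2 4.9 5.1 / -2.7 -1.8 -2.7]. Elementwise product with the kernel and sum: 5.1·0.5 + -2.7·2.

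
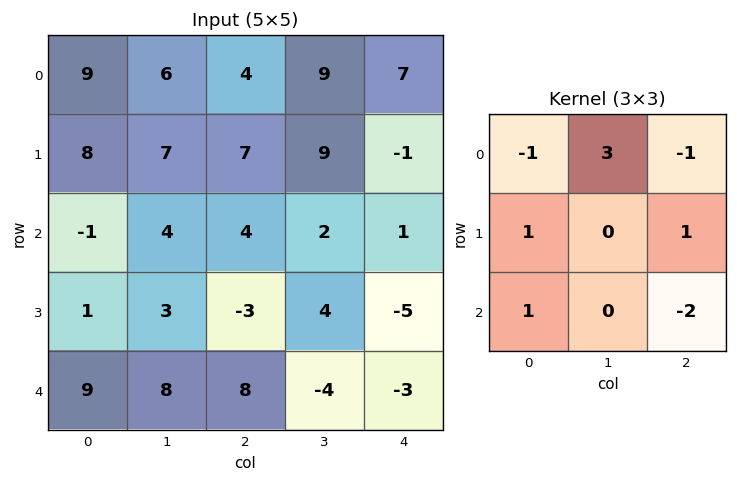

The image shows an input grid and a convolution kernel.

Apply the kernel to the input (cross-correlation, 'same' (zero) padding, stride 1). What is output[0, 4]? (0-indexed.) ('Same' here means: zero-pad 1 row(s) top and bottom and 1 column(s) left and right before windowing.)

The receptive field on the zero-padded input at this output position is [0 0 0 / 9 7 0 / 9 -1 0]. Elementwise product with the kernel and sum: 0·-1 + 0·3 + 0·-1 + 9·1 + 0·1 + 9·1 + 0·-2.

18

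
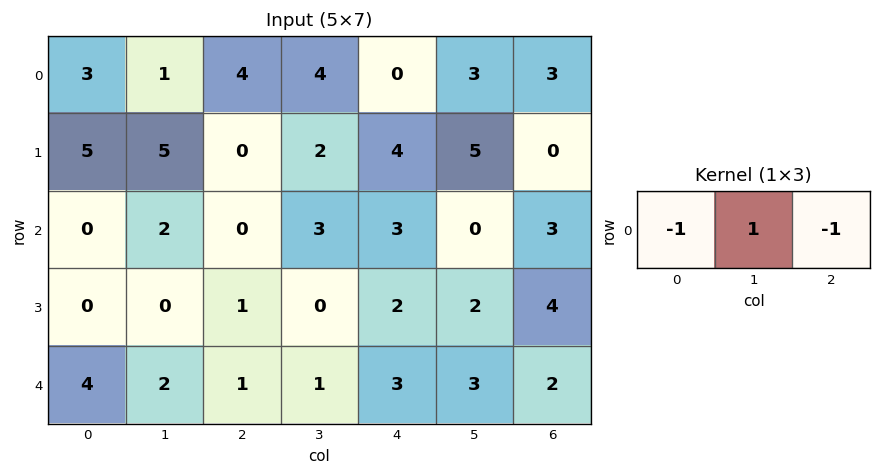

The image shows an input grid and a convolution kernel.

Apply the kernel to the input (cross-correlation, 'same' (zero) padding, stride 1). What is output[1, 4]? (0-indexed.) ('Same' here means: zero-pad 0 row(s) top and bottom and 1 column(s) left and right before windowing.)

-3

The receptive field on the zero-padded input at this output position is [2 4 5]. Elementwise product with the kernel and sum: 2·-1 + 4·1 + 5·-1.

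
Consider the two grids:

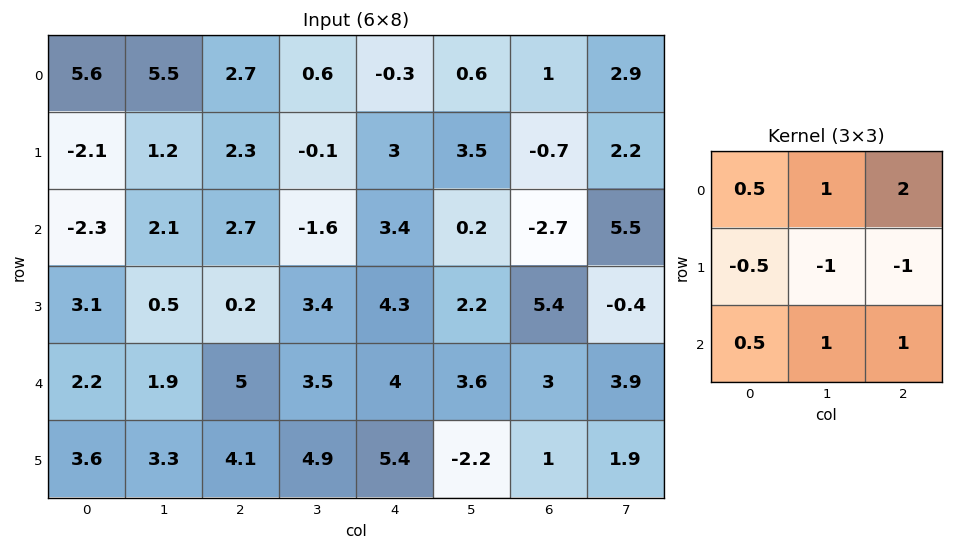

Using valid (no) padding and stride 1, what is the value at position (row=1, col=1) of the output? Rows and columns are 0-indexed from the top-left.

The receptive field on the input at this output position is [1.2 2.3 -0.1 / 2.1 2.7 -1.6 / 0.5 0.2 3.4]. Elementwise product with the kernel and sum: 1.2·0.5 + 2.3·1 + -0.1·2 + 2.1·-0.5 + 2.7·-1 + -1.6·-1 + 0.5·0.5 + 0.2·1 + 3.4·1.

4.4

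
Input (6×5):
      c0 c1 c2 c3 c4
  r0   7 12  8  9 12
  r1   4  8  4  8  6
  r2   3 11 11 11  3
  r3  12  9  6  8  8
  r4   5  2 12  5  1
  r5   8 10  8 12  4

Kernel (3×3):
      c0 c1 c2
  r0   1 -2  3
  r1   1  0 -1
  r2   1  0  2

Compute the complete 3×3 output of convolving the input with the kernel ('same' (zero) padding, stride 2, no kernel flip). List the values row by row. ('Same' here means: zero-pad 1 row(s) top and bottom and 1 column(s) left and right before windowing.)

Output[0,0]: The receptive field on the zero-padded input at this output position is [0 0 0 / 0 7 12 / 0 4 8]. Elementwise product with the kernel and sum: 0·1 + 0·-2 + 0·3 + 0·1 + 12·-1 + 0·1 + 8·2.

4 27 17
23 49 15
21 52 9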